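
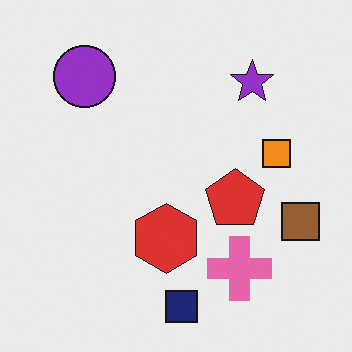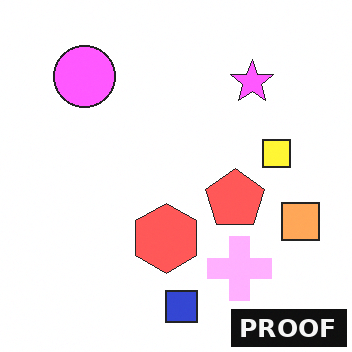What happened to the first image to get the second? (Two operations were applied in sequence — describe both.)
It was brightened a lot, then watermarked with the text "PROOF" in the lower-right corner.

Every pixel — background and shapes alike — is uniformly brightened. A dark label reading "PROOF" appears in the lower-right corner.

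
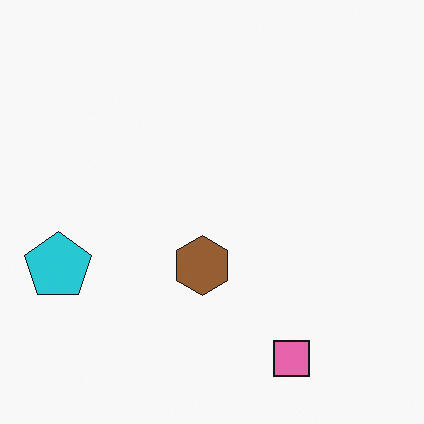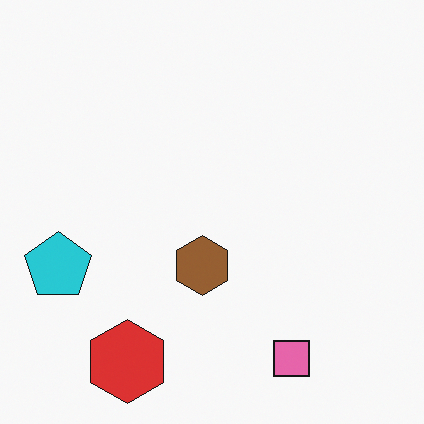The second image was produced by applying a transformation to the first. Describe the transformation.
The transformation is: overlaid with an additional red hexagon.

A red hexagon appears in the second image that is absent from the first.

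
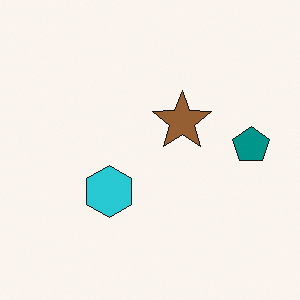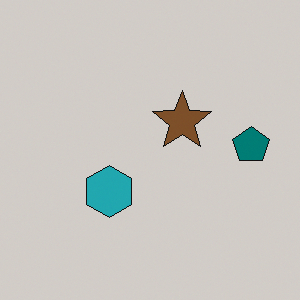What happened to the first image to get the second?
It was slightly darkened.

Every pixel — background and shapes alike — is uniformly darkened.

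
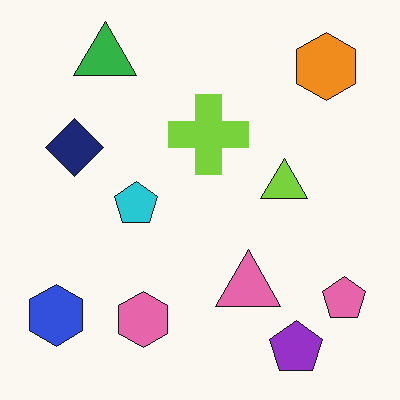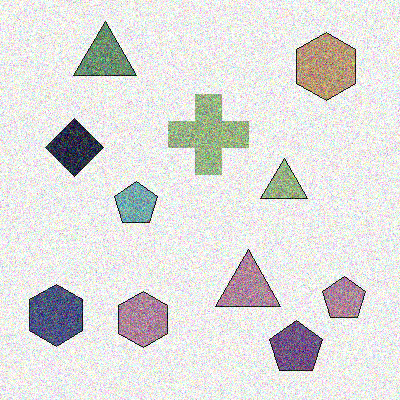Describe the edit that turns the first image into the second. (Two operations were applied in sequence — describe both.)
The second image is the first made much more muted (saturation change), then degraded with a thick layer of grain.

All colors are more muted and greyish — a global saturation change. Random speckle covers the whole image, including the flat background.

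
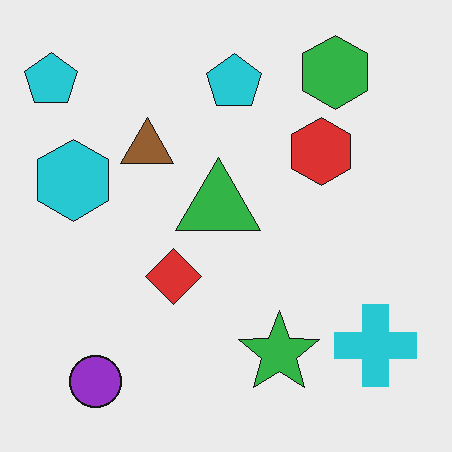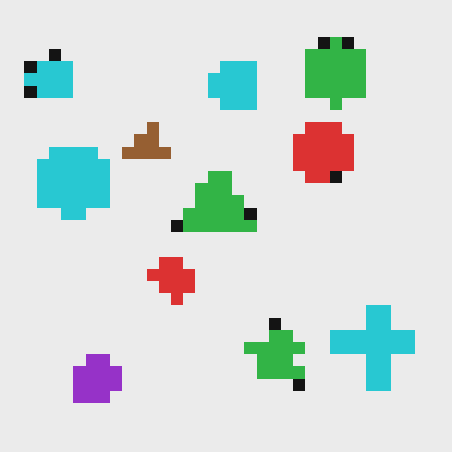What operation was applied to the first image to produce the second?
The image was coarsely pixelated.

Shapes are reduced to large square blocks; fine edges and outlines are lost — a downscale-then-upscale (mosaic) effect.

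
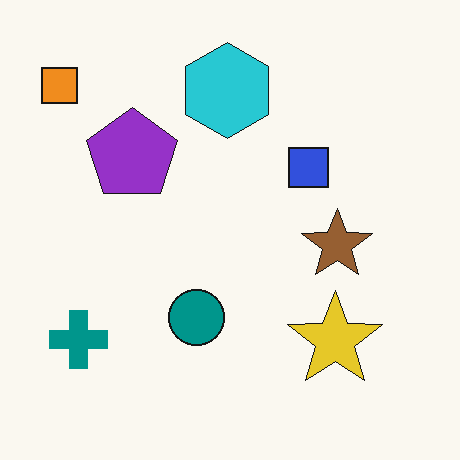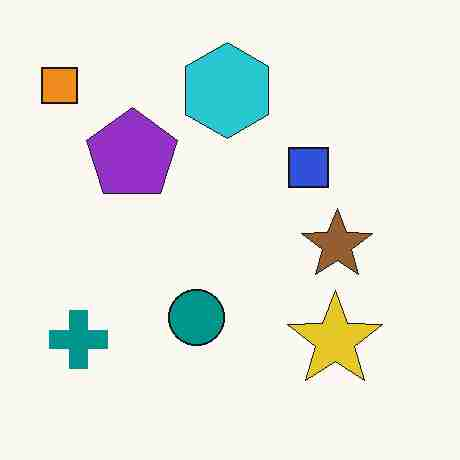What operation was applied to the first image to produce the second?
The image was heavily JPEG-compressed with obvious blocking artifacts.

Blocky 8×8 compression artifacts appear around shape edges and the flat background shows ringing — characteristic JPEG degradation.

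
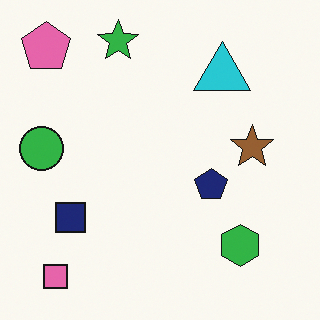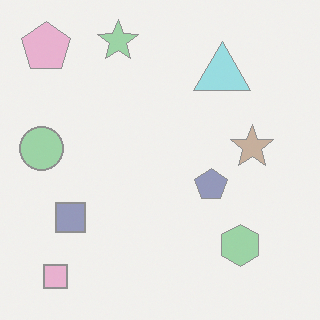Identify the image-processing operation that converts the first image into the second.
The image was washed out (contrast reduced).

Tones are pushed toward mid-grey across the whole image — a global contrast change.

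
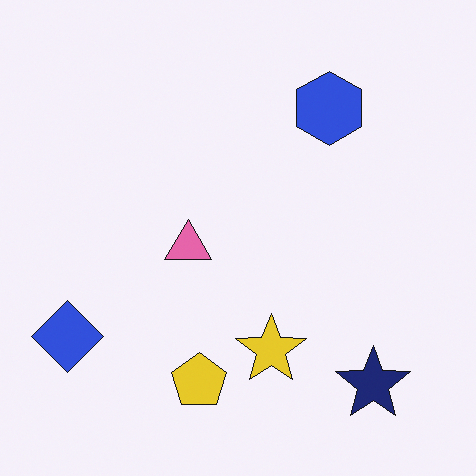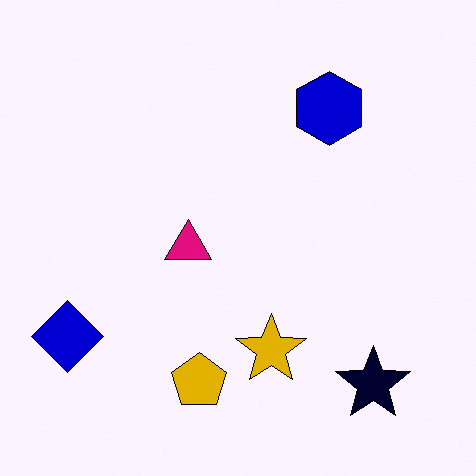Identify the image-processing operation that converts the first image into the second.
The image was boosted in contrast.

Tones are pushed away from mid-grey across the whole image — a global contrast change.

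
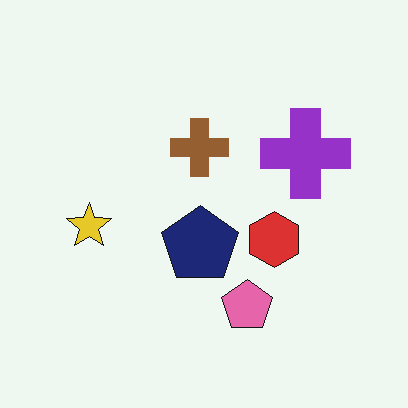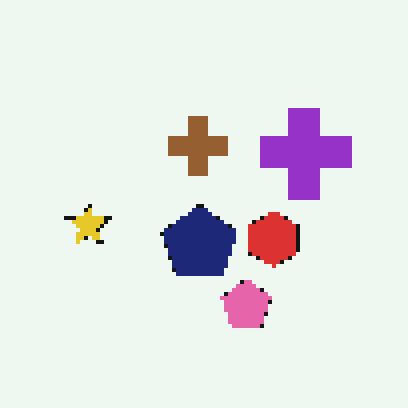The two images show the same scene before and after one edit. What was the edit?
The second image is the first lightly pixelated (a mild mosaic effect).

Shapes are reduced to large square blocks; fine edges and outlines are lost — a downscale-then-upscale (mosaic) effect.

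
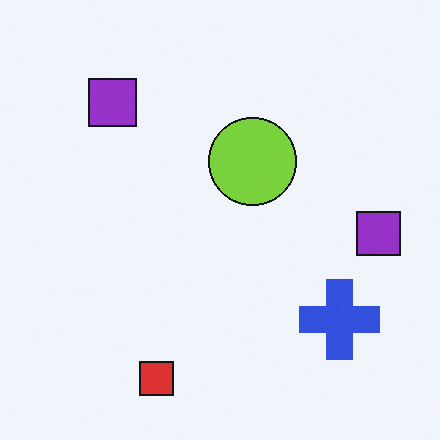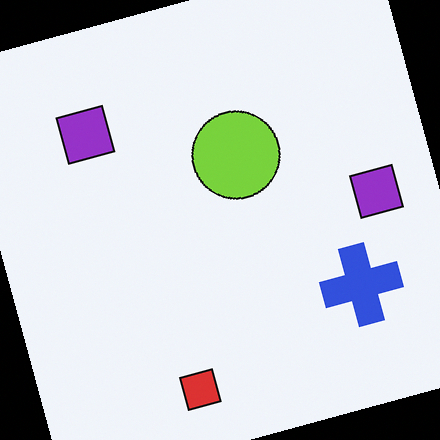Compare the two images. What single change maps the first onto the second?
It was rotated counter-clockwise by a moderate amount.

Every shape is tilted by the same angle and the image corners show triangular fill wedges — a whole-image rotation by a non-right angle.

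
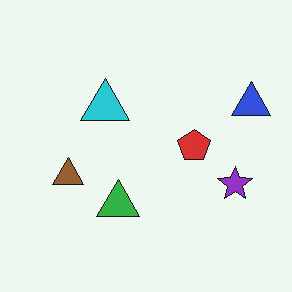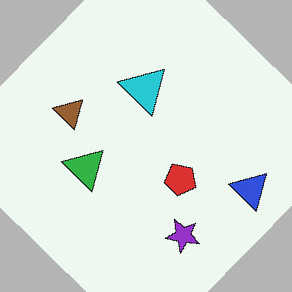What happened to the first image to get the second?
The transformation is: rotated clockwise by a large amount — several tens of degrees.

Every shape is tilted by the same angle and the image corners show triangular fill wedges — a whole-image rotation by a non-right angle.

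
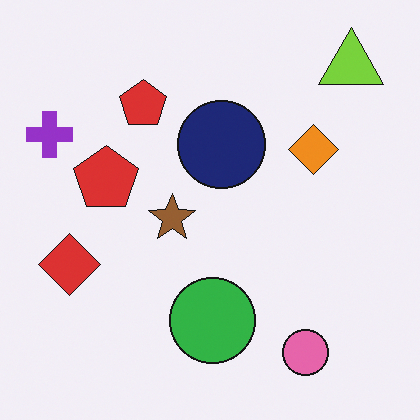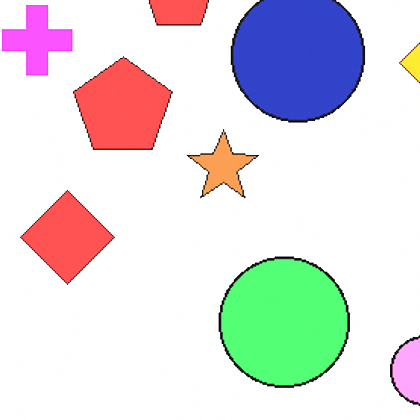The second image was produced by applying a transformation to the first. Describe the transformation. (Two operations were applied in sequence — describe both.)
Cropped slightly and scaled back up, then substantially brightened.

The visible shapes are larger and the field of view is narrower; shapes near the original edges may be partly or wholly outside the frame — a crop-and-rescale. Every pixel — background and shapes alike — is uniformly brightened.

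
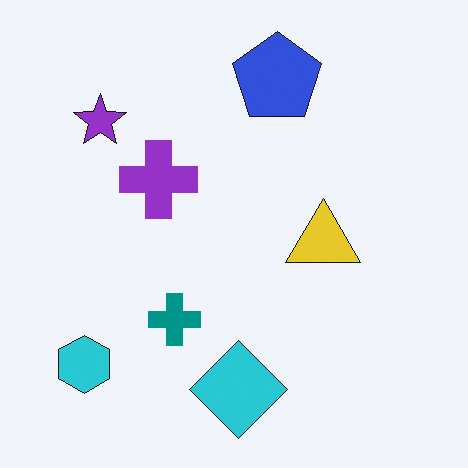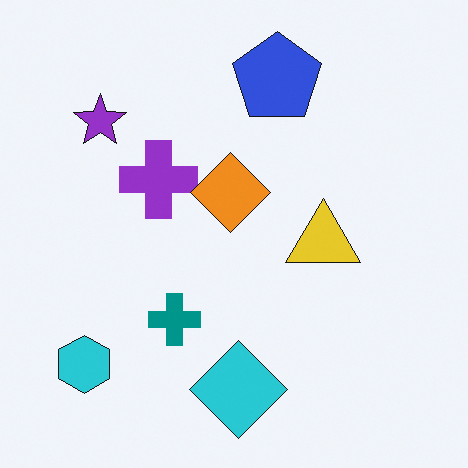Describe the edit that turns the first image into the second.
Overlaid with an additional orange diamond.

An orange diamond appears in the second image that is absent from the first.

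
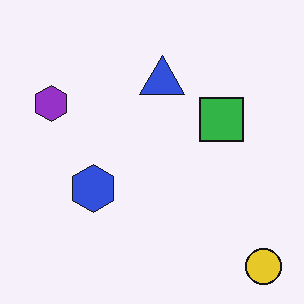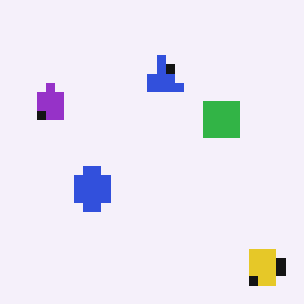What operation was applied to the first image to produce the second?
Coarsely pixelated.

Shapes are reduced to large square blocks; fine edges and outlines are lost — a downscale-then-upscale (mosaic) effect.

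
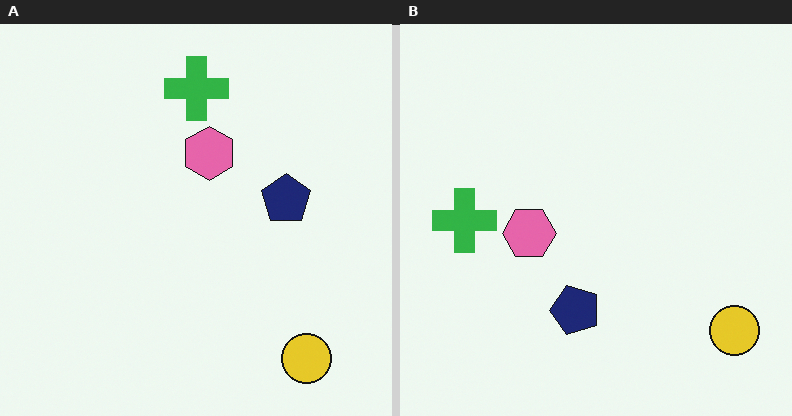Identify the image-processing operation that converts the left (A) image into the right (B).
The transformation is: transposed (reflected across the top-left ↔ bottom-right diagonal).

Shapes have swapped their row and column positions — what was in the top-right is now in the bottom-left — a diagonal reflection.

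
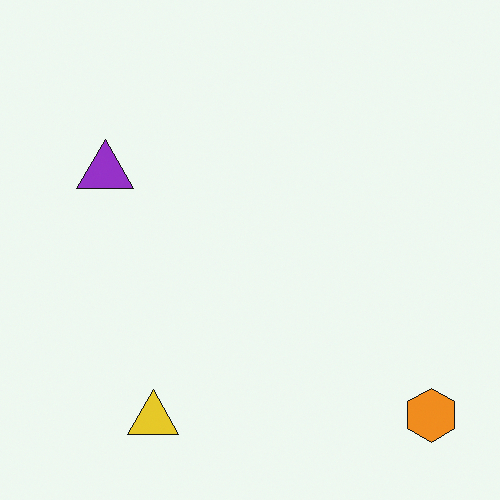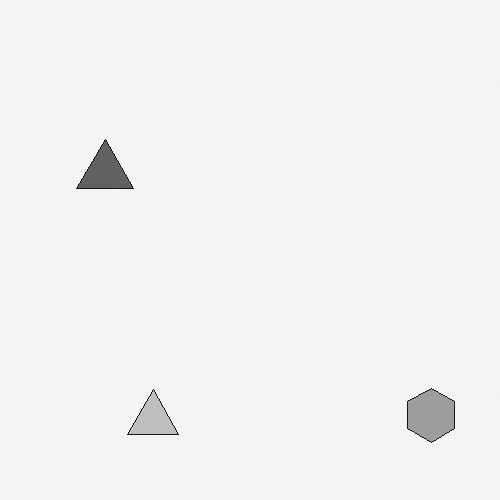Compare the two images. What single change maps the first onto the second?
This is the original image converted to grayscale.

All color is removed — every shape is now a shade of grey.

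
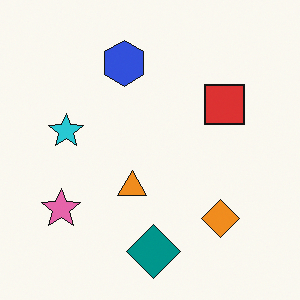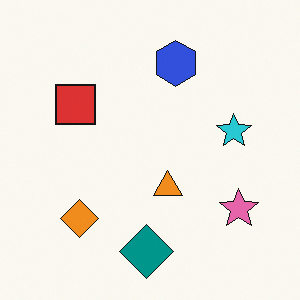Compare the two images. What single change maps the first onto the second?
The image was flipped horizontally (left ↔ right).

The pink star is in the bottom-left of the first image and the bottom-right of the second — shapes on opposite sides of the vertical midline have swapped in a mirror flip.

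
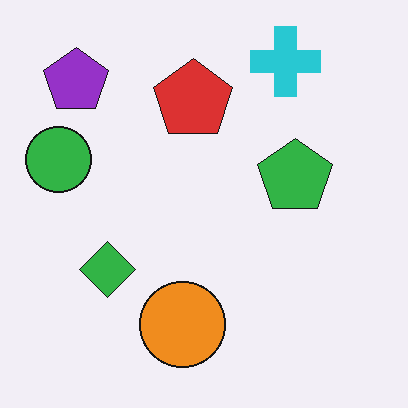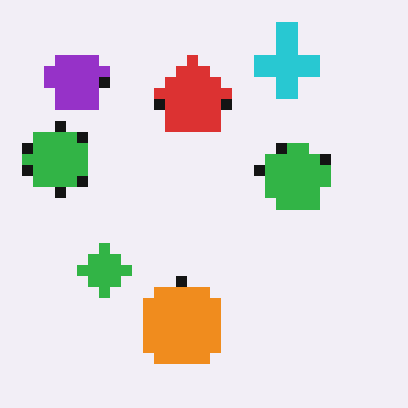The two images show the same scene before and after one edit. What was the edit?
The second image is the first coarsely pixelated.

Shapes are reduced to large square blocks; fine edges and outlines are lost — a downscale-then-upscale (mosaic) effect.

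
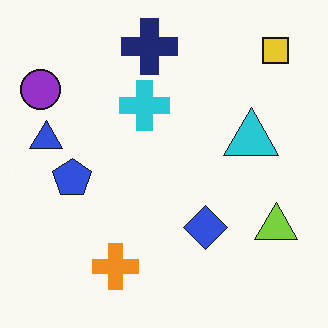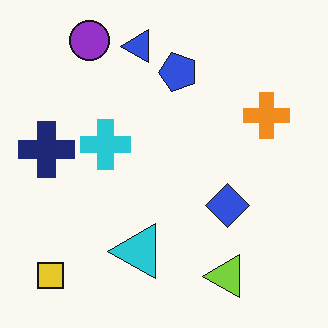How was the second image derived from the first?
It was transposed (reflected across the top-left ↔ bottom-right diagonal).

Shapes have swapped their row and column positions — what was in the top-right is now in the bottom-left — a diagonal reflection.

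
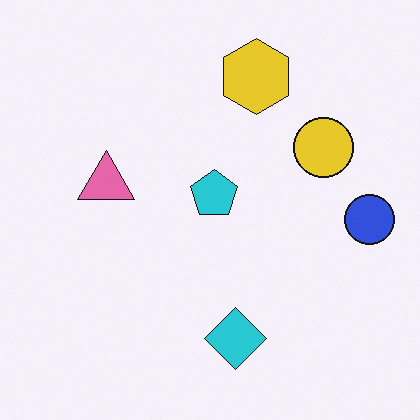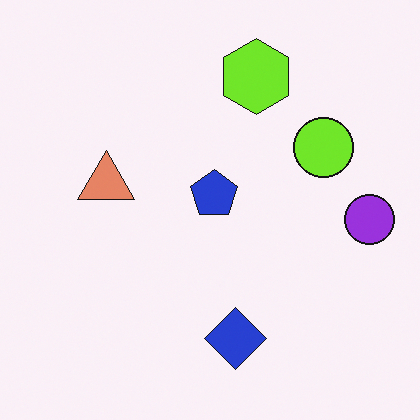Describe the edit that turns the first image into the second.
The second image is the first hue-shifted by a small amount.

Every shape's color has rotated by the same amount around the hue wheel — a uniform hue shift.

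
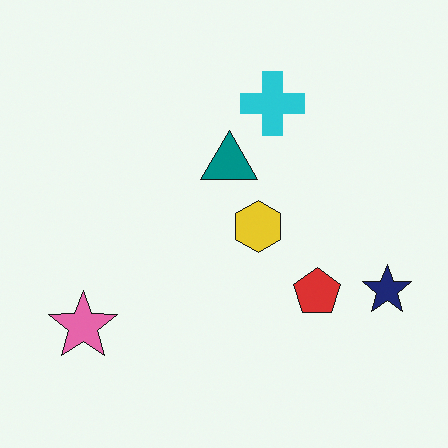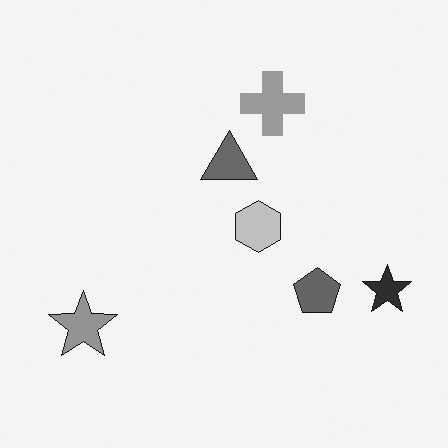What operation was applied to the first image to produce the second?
This is the original image converted to grayscale.

All color is removed — every shape is now a shade of grey.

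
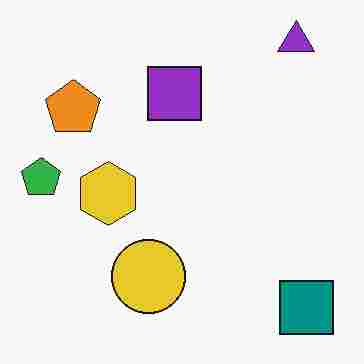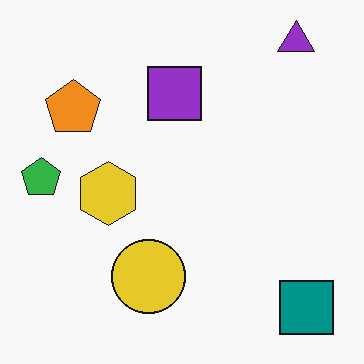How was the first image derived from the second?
Degraded with heavy JPEG compression.

Blocky 8×8 compression artifacts appear around shape edges and the flat background shows ringing — characteristic JPEG degradation.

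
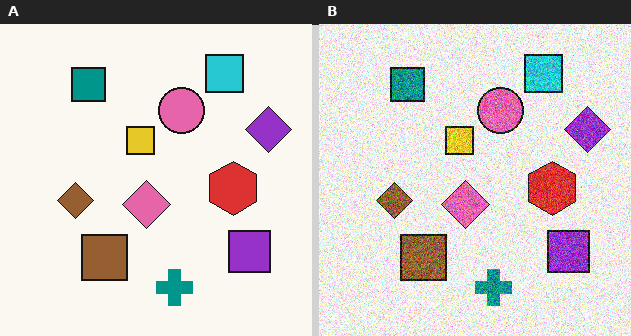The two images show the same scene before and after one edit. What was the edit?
This is the original image degraded with strong gaussian noise.

Random speckle covers the whole image, including the flat background.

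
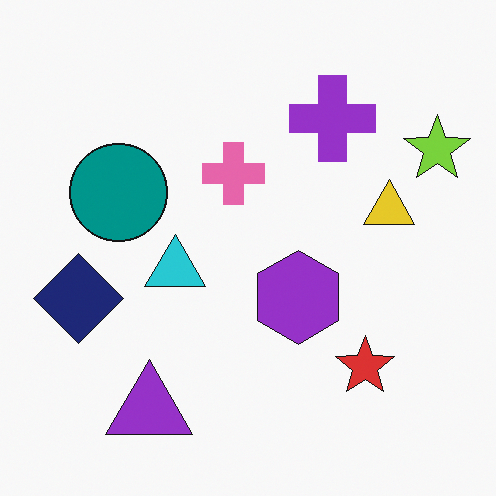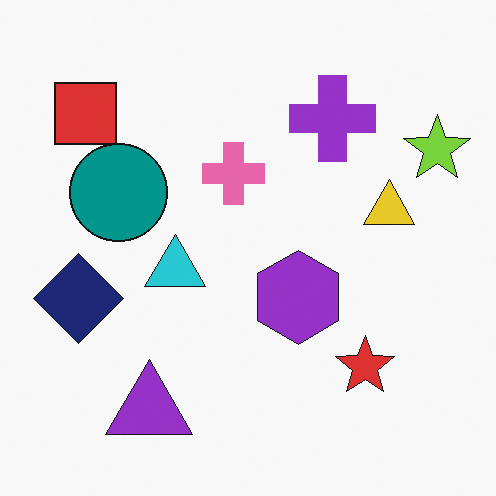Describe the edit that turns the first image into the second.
Overlaid with an additional red square.

A red square appears in the second image that is absent from the first.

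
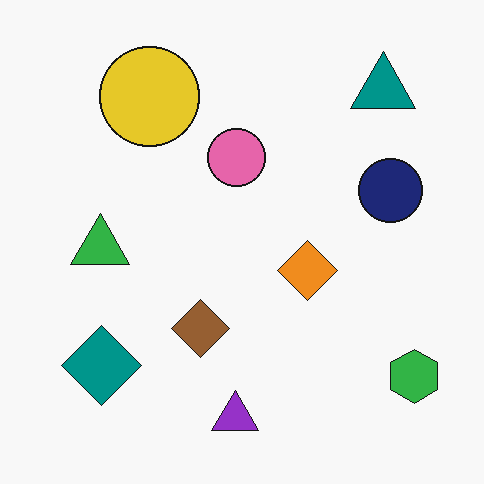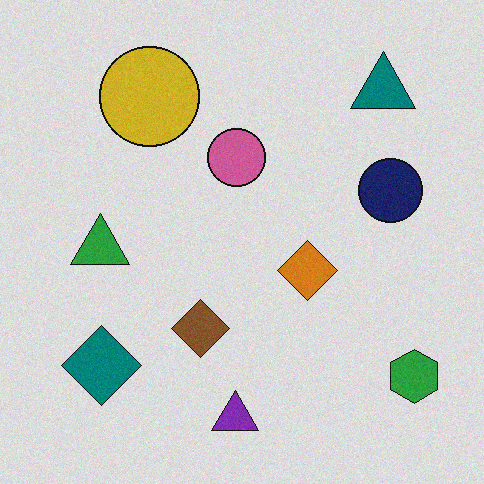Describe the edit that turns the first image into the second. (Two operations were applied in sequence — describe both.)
The second image is the first darkened a little, then degraded with light additive noise.

Every pixel — background and shapes alike — is uniformly darkened. Random speckle covers the whole image, including the flat background.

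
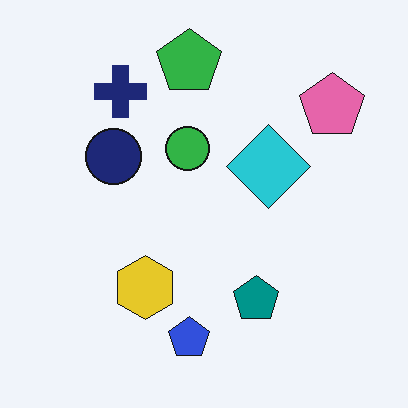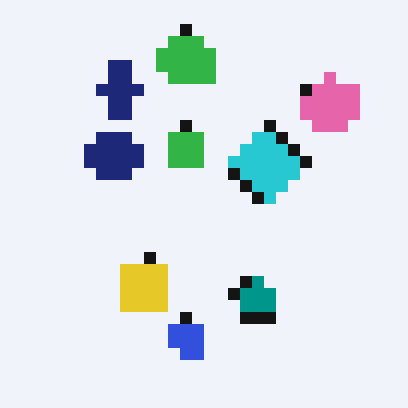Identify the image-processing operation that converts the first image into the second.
It was coarsely pixelated.

Shapes are reduced to large square blocks; fine edges and outlines are lost — a downscale-then-upscale (mosaic) effect.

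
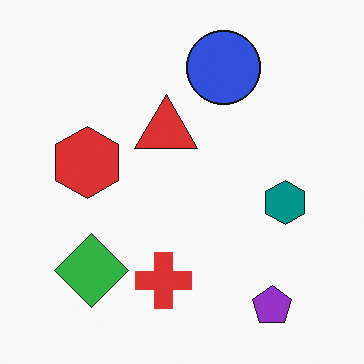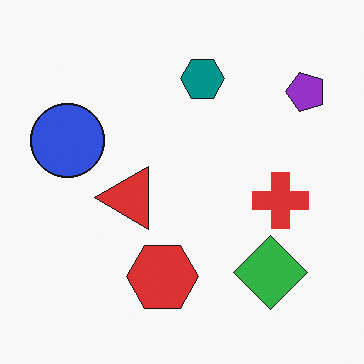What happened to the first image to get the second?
The second image is the first rotated 90° counter-clockwise.

The purple pentagon sits in the bottom-right of the first image and the top-right of the second — consistent with a whole-image 90° counter-clockwise rotation.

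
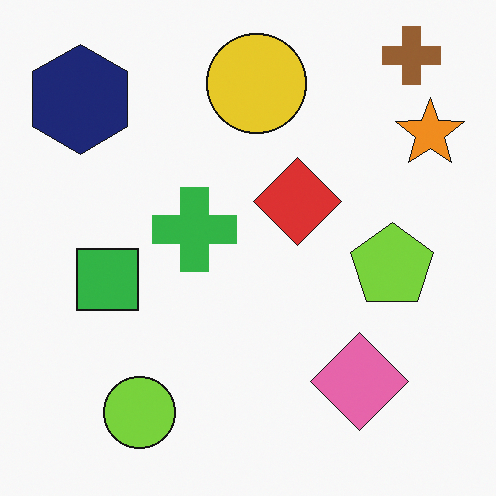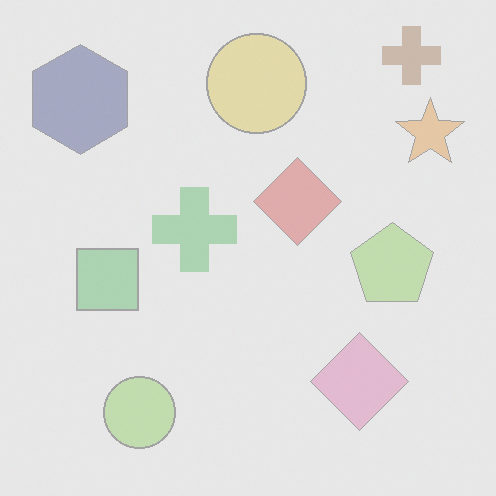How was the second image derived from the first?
This is the original image washed out (contrast reduced).

Tones are pushed toward mid-grey across the whole image — a global contrast change.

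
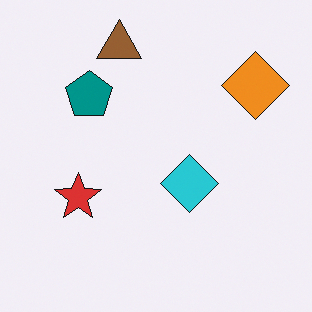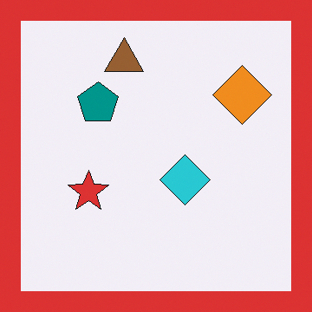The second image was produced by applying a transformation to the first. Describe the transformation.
This is the original image framed with a red border.

A solid red frame runs around the edge of the second image, with the content slightly shrunk inside it.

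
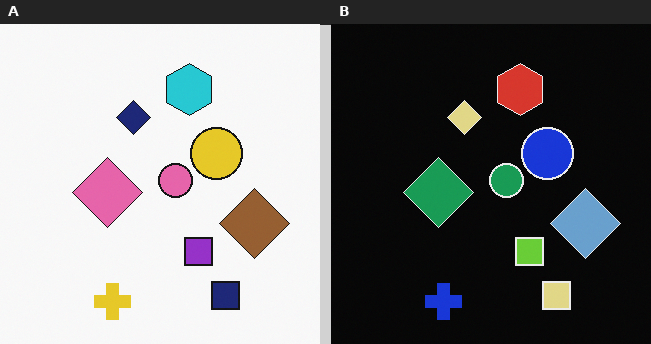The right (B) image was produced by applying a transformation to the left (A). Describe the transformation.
The right (B) image is the left (A) color-inverted (negative).

The light background has become dark and every shape's color is its complement — a photographic negative.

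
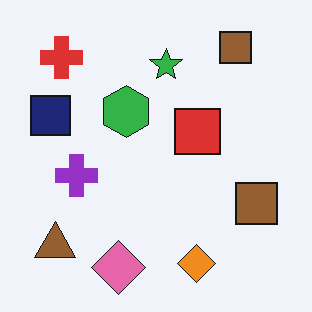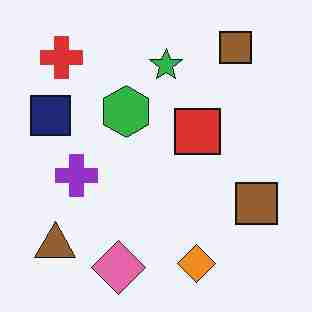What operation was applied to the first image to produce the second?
This is the original image degraded with heavy JPEG compression.

Blocky 8×8 compression artifacts appear around shape edges and the flat background shows ringing — characteristic JPEG degradation.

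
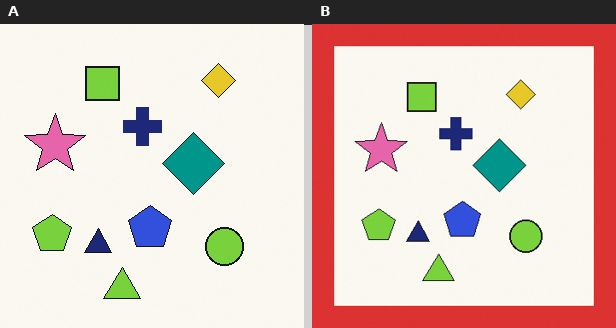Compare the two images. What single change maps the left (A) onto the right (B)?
The transformation is: framed with a red border.

A solid red frame runs around the edge of the right (B) image, with the content slightly shrunk inside it.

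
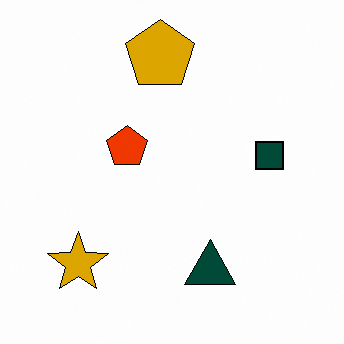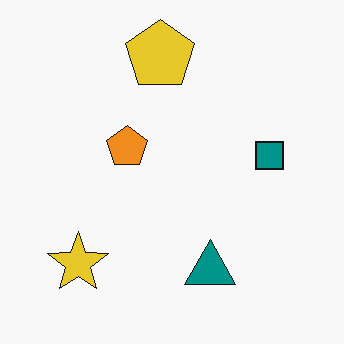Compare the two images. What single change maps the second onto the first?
It was given much higher contrast.

Tones are pushed away from mid-grey across the whole image — a global contrast change.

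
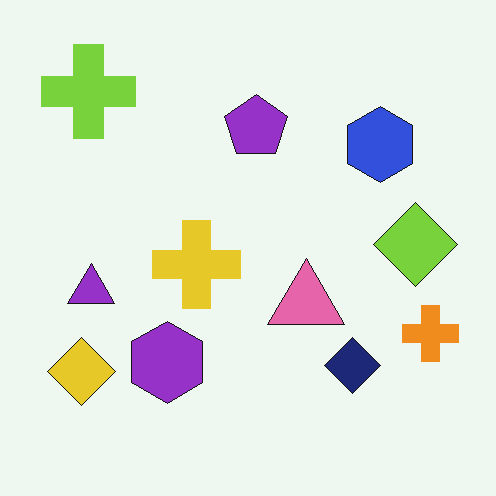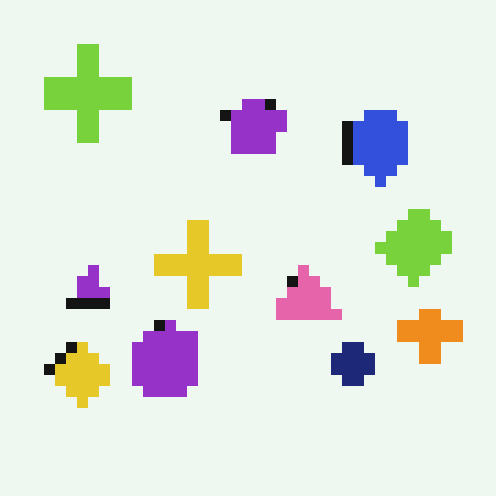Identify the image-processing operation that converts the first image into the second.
The second image is the first heavily pixelated into large blocks.

Shapes are reduced to large square blocks; fine edges and outlines are lost — a downscale-then-upscale (mosaic) effect.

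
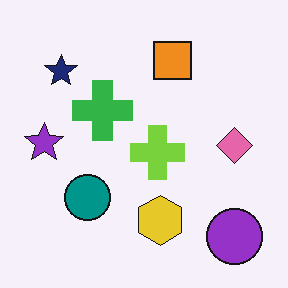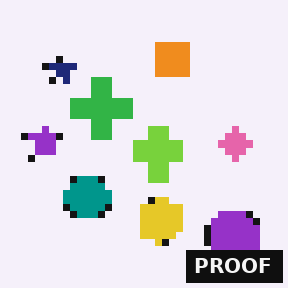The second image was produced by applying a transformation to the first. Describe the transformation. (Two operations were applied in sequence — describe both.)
This is the original image pixelated into visible square blocks, then watermarked with the text "PROOF" in the lower-right corner.

Shapes are reduced to large square blocks; fine edges and outlines are lost — a downscale-then-upscale (mosaic) effect. A dark label reading "PROOF" appears in the lower-right corner.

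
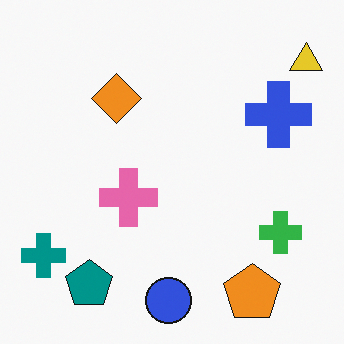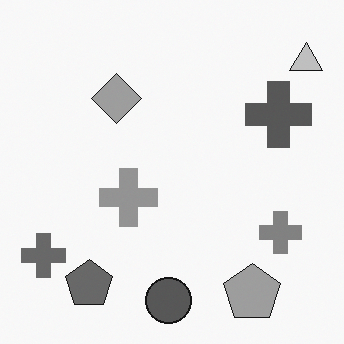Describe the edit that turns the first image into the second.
This is the original image converted to grayscale.

All color is removed — every shape is now a shade of grey.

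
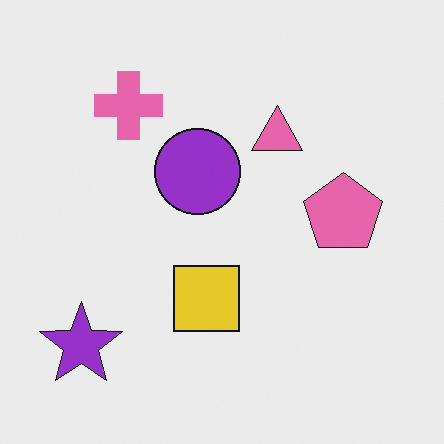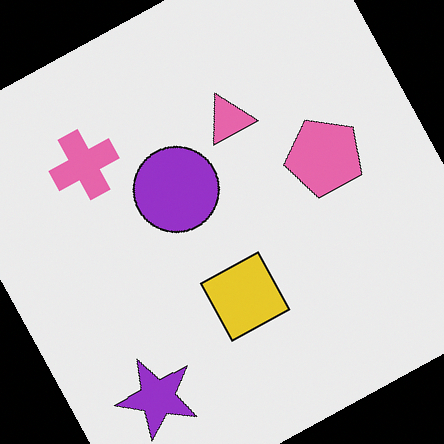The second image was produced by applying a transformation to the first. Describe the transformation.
The transformation is: rotated counter-clockwise by a clearly visible amount.

Every shape is tilted by the same angle and the image corners show triangular fill wedges — a whole-image rotation by a non-right angle.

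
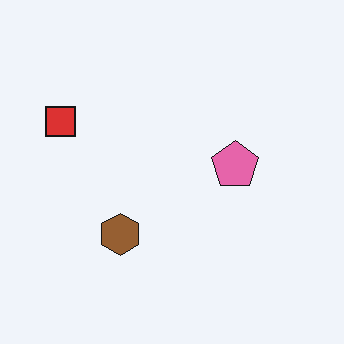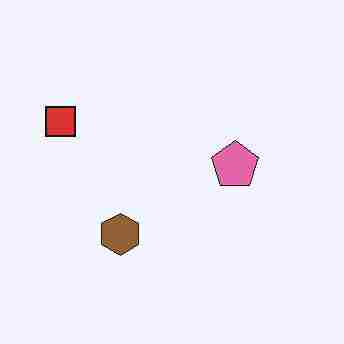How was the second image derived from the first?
It was degraded with heavy JPEG compression.

Blocky 8×8 compression artifacts appear around shape edges and the flat background shows ringing — characteristic JPEG degradation.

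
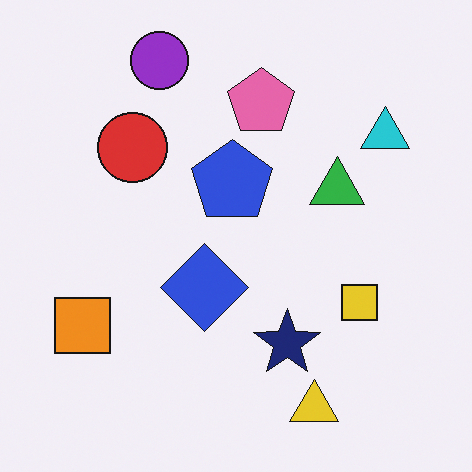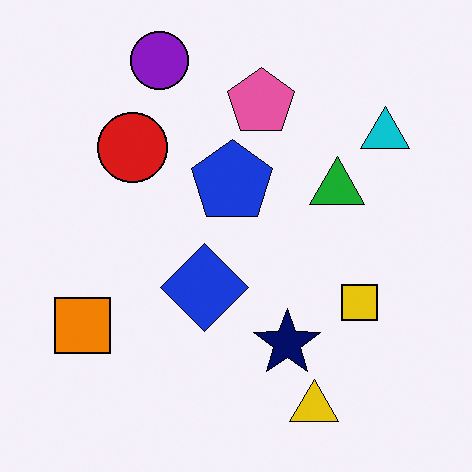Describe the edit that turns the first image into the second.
This is the original image given slightly increased contrast.

Tones are pushed away from mid-grey across the whole image — a global contrast change.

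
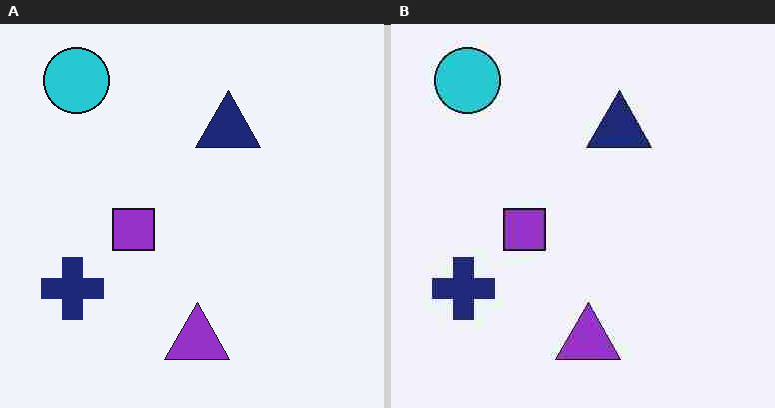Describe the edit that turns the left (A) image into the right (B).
The transformation is: heavily JPEG-compressed with obvious blocking artifacts.

Blocky 8×8 compression artifacts appear around shape edges and the flat background shows ringing — characteristic JPEG degradation.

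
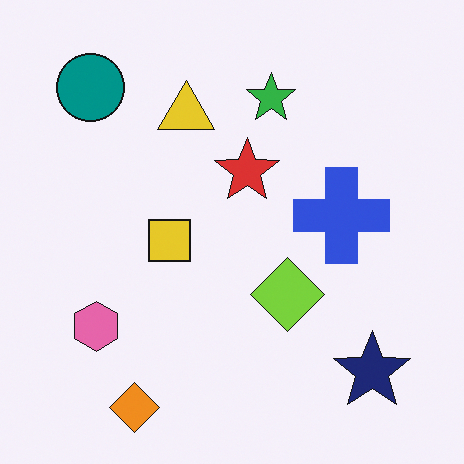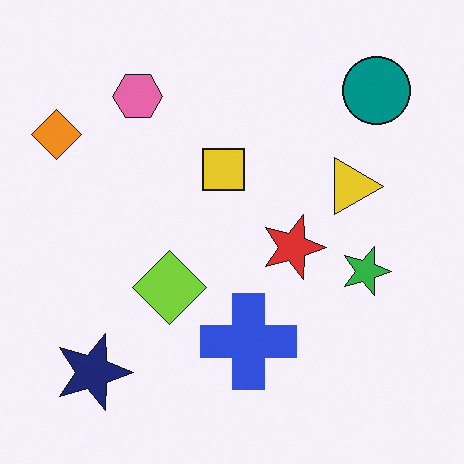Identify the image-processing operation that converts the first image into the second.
It was rotated 90° clockwise.

The teal circle sits in the top-left of the first image and the top-right of the second — consistent with a whole-image 90° clockwise rotation.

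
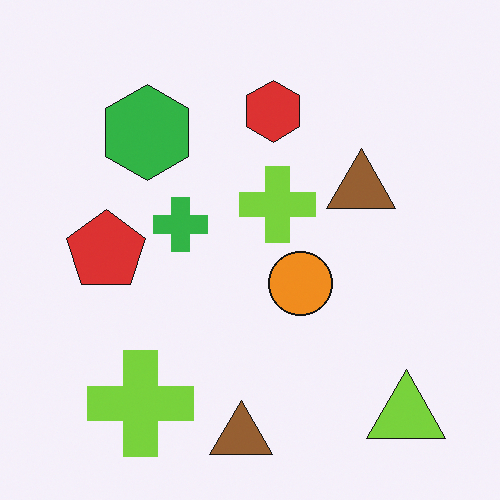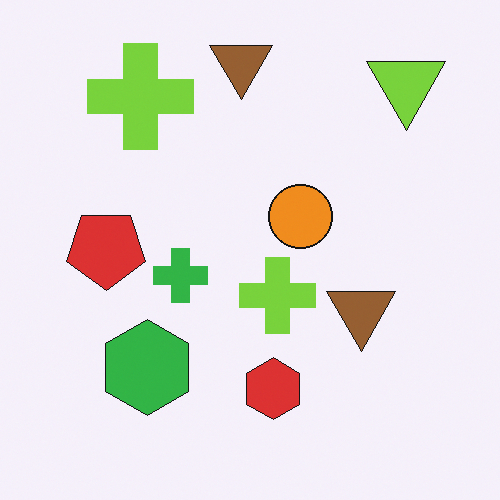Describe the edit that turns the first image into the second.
It was flipped vertically (top ↔ bottom).

The lime triangle is in the bottom-right of the first image and the top-right of the second — shapes on opposite sides of the horizontal midline have swapped in a mirror flip.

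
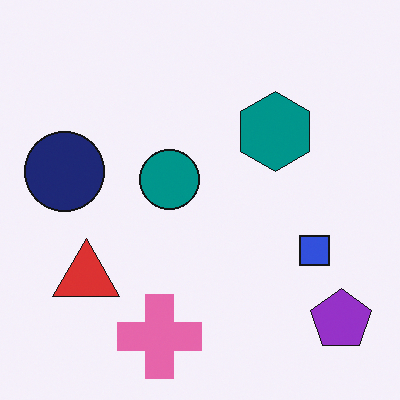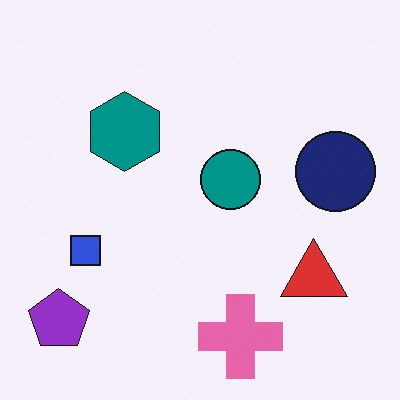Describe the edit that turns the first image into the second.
Flipped horizontally (left ↔ right).

The purple pentagon is in the bottom-right of the first image and the bottom-left of the second — shapes on opposite sides of the vertical midline have swapped in a mirror flip.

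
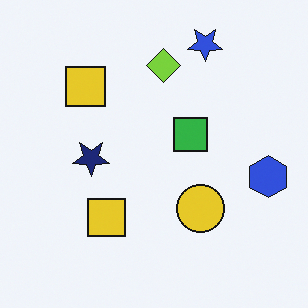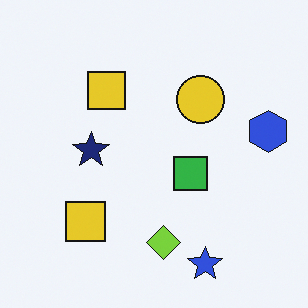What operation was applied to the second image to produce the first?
This is the original image flipped vertically (top ↔ bottom).

The blue star is in the bottom of the second image and the top of the first — shapes on opposite sides of the horizontal midline have swapped in a mirror flip.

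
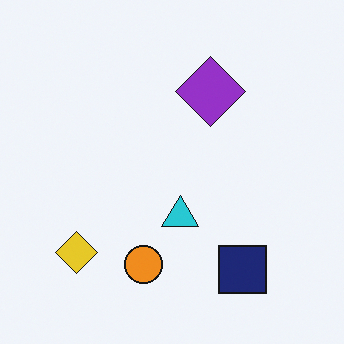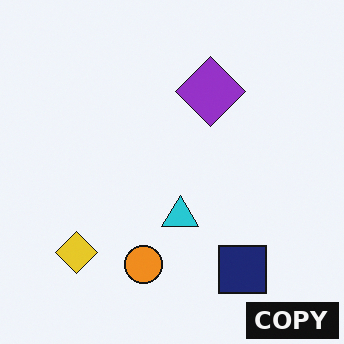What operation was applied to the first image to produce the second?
The transformation is: watermarked with the text "COPY" in the lower-right corner.

A dark label reading "COPY" appears in the lower-right corner.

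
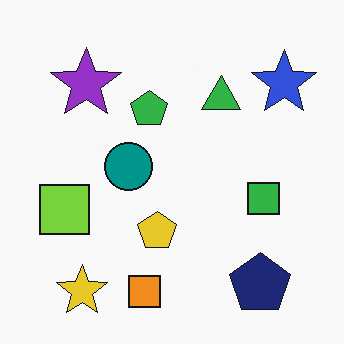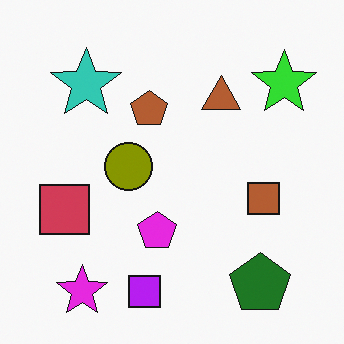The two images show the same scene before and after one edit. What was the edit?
The second image is the first hue-shifted by a large amount.

Every shape's color has rotated by the same amount around the hue wheel — a uniform hue shift.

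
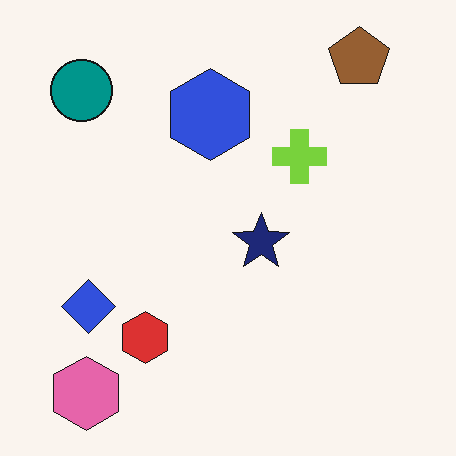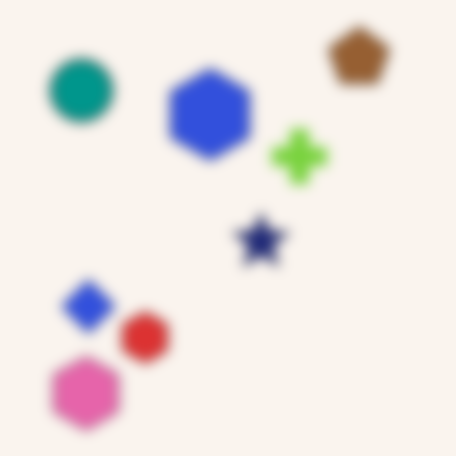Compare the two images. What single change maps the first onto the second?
It was strongly gaussian-blurred.

Shape edges and outlines are uniformly softened across the whole image.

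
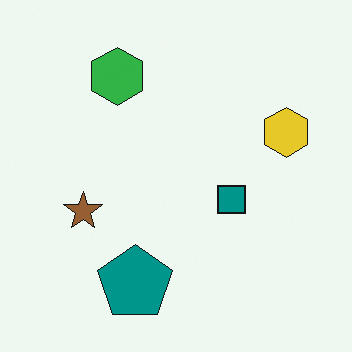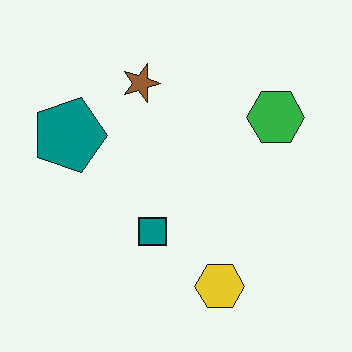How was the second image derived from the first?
It was rotated 90° clockwise.

The yellow hexagon sits in the right of the first image and the bottom of the second — consistent with a whole-image 90° clockwise rotation.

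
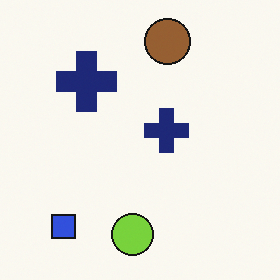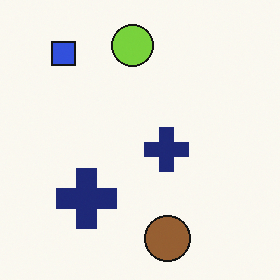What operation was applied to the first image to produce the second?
This is the original image flipped vertically (top ↔ bottom).

The brown circle is in the top of the first image and the bottom of the second — shapes on opposite sides of the horizontal midline have swapped in a mirror flip.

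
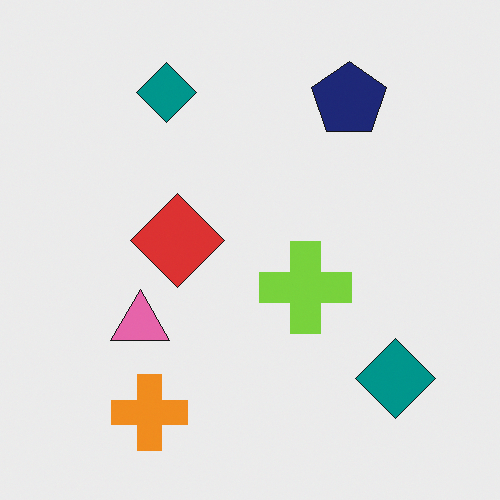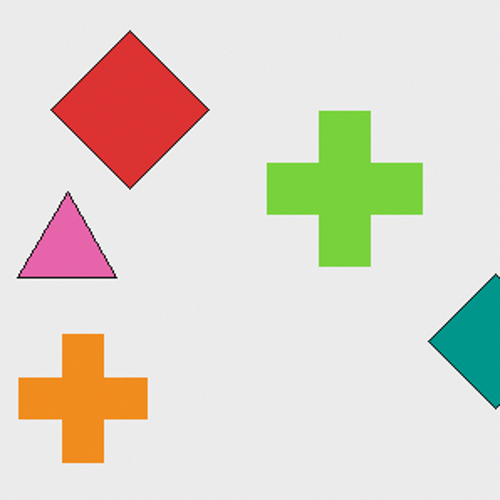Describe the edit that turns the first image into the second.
The second image is the first cropped to a noticeably smaller region and rescaled.

The visible shapes are larger and the field of view is narrower; shapes near the original edges may be partly or wholly outside the frame — a crop-and-rescale.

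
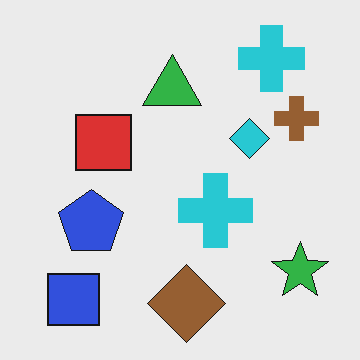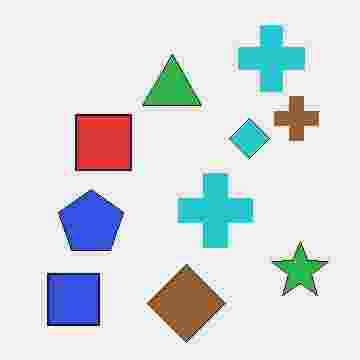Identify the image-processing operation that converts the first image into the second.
The image was degraded with heavy JPEG compression.

Blocky 8×8 compression artifacts appear around shape edges and the flat background shows ringing — characteristic JPEG degradation.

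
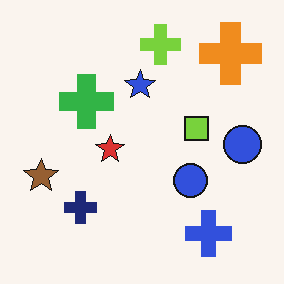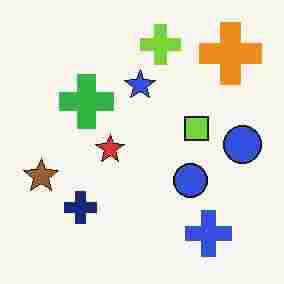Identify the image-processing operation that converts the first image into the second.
The second image is the first heavily JPEG-compressed with obvious blocking artifacts.

Blocky 8×8 compression artifacts appear around shape edges and the flat background shows ringing — characteristic JPEG degradation.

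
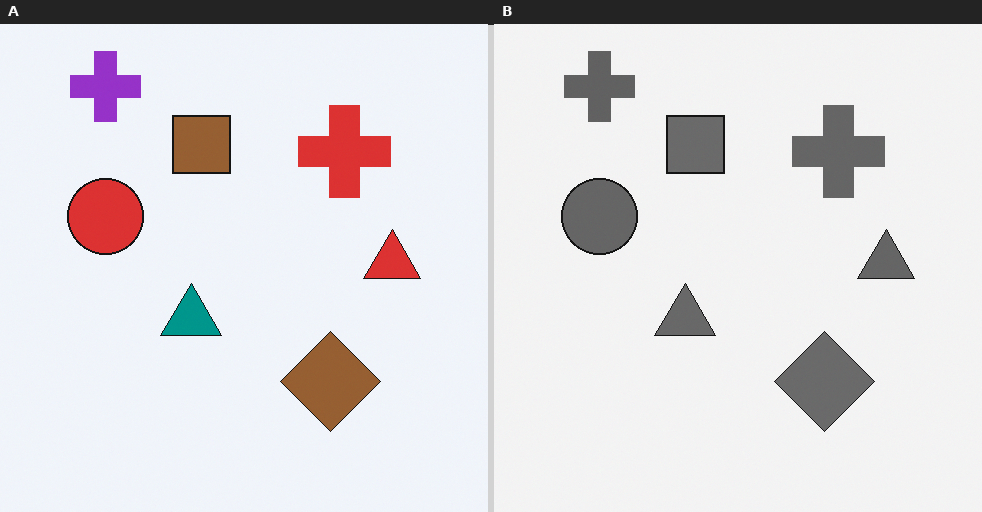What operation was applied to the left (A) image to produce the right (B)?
It was converted to grayscale.

All color is removed — every shape is now a shade of grey.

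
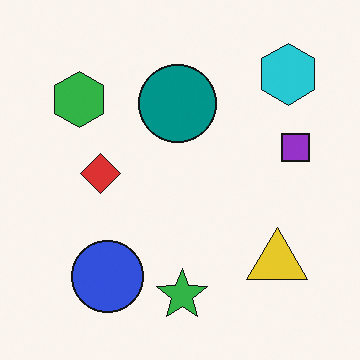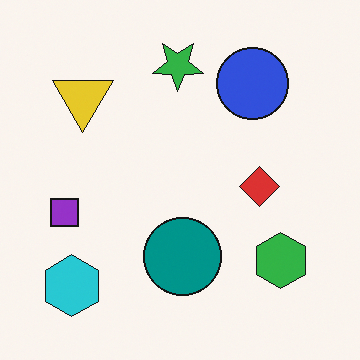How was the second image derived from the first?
The transformation is: rotated 180°.

The cyan hexagon sits in the top-right of the first image and the bottom-left of the second — consistent with a whole-image 180° rotation.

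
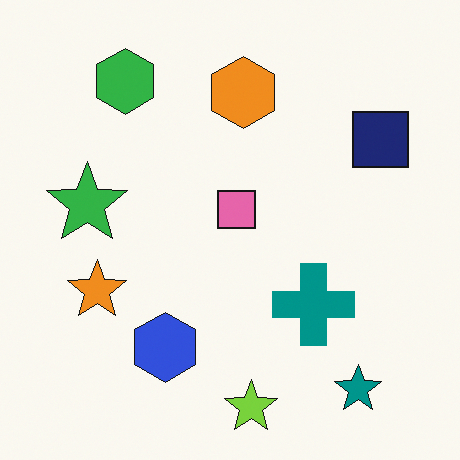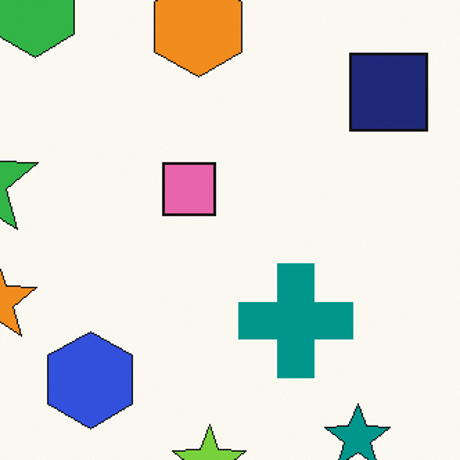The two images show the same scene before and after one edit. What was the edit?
Cropped to a modestly smaller region and rescaled.

The visible shapes are larger and the field of view is narrower; shapes near the original edges may be partly or wholly outside the frame — a crop-and-rescale.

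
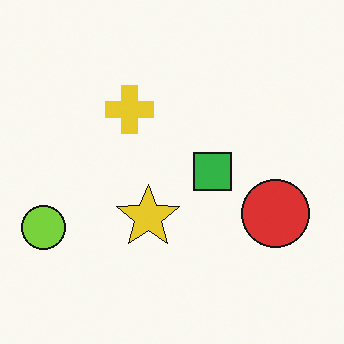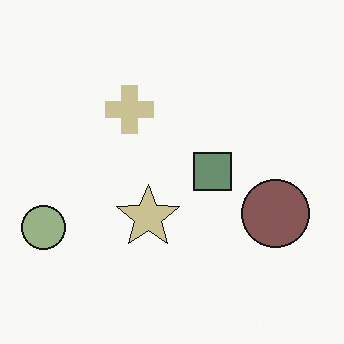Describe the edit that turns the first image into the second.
Heavily desaturated.

All colors are more muted and greyish — a global saturation change.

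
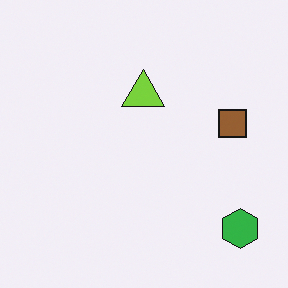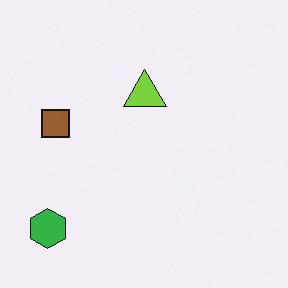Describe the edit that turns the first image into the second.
Flipped horizontally (left ↔ right).

The green hexagon is in the bottom-right of the first image and the bottom-left of the second — shapes on opposite sides of the vertical midline have swapped in a mirror flip.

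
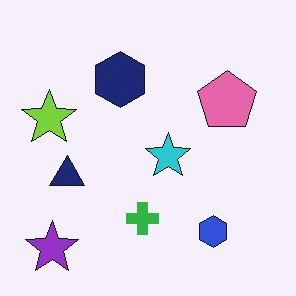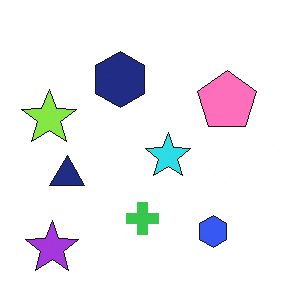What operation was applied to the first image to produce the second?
Slightly brightened.

Every pixel — background and shapes alike — is uniformly brightened.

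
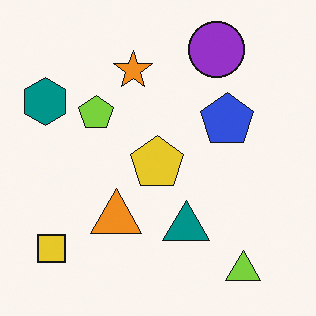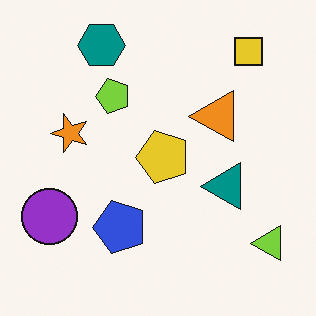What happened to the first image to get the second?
It was transposed (reflected across the top-left ↔ bottom-right diagonal).

Shapes have swapped their row and column positions — what was in the top-right is now in the bottom-left — a diagonal reflection.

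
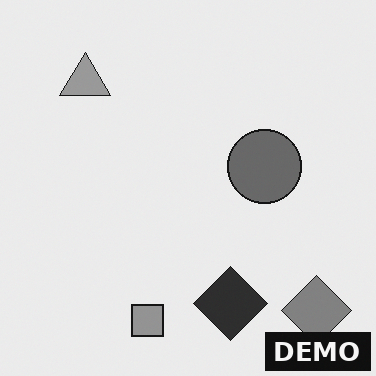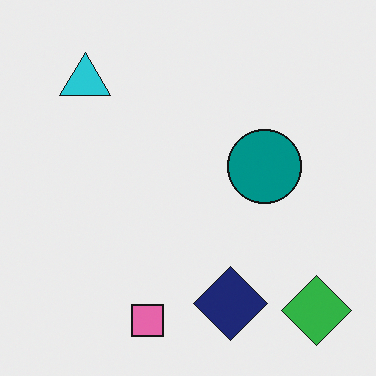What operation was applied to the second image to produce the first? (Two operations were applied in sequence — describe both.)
The image was converted to grayscale, then watermarked with the text "DEMO" in the lower-right corner.

All color is removed — every shape is now a shade of grey. A dark label reading "DEMO" appears in the lower-right corner.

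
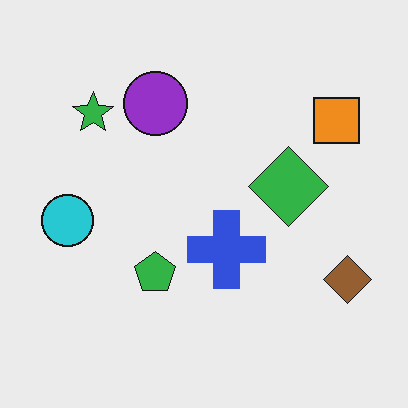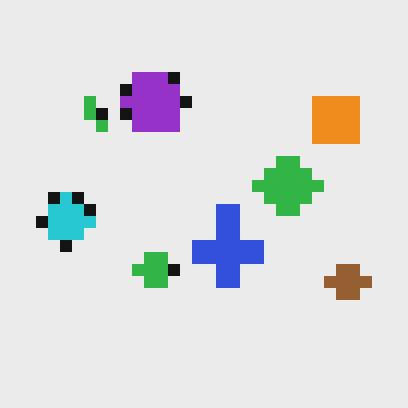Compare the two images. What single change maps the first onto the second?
The transformation is: coarsely pixelated.

Shapes are reduced to large square blocks; fine edges and outlines are lost — a downscale-then-upscale (mosaic) effect.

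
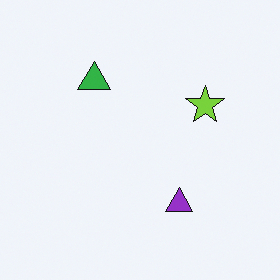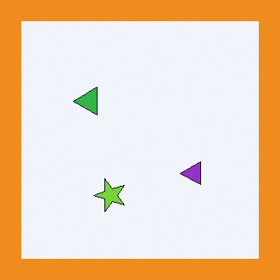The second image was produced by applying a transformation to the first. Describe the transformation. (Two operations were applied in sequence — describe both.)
Transposed (reflected across the top-left ↔ bottom-right diagonal), then framed with a orange border.

Shapes have swapped their row and column positions — what was in the top-right is now in the bottom-left — a diagonal reflection. A solid orange frame runs around the edge of the second image, with the content slightly shrunk inside it.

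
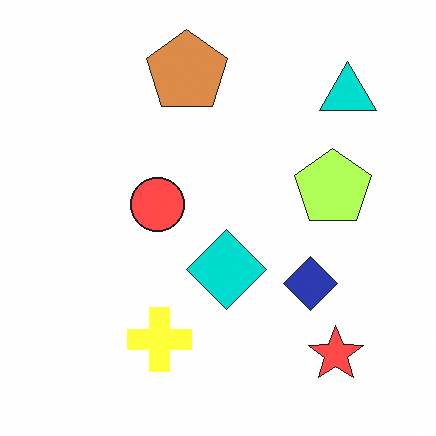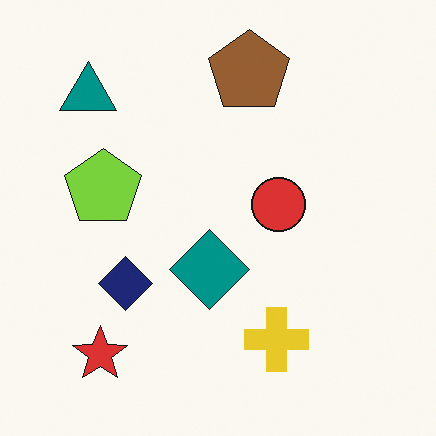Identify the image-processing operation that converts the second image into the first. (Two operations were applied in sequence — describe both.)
It was flipped horizontally (left ↔ right), then substantially brightened.

The teal triangle is in the top-left of the second image and the top-right of the first — shapes on opposite sides of the vertical midline have swapped in a mirror flip. Every pixel — background and shapes alike — is uniformly brightened.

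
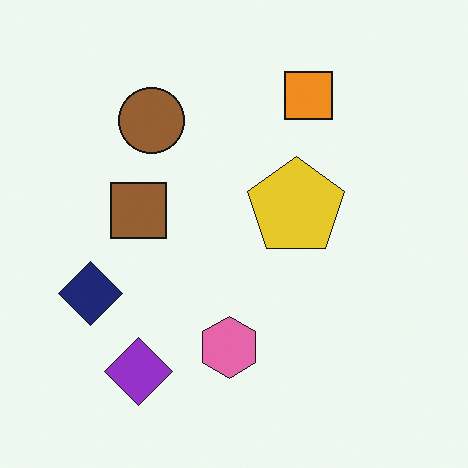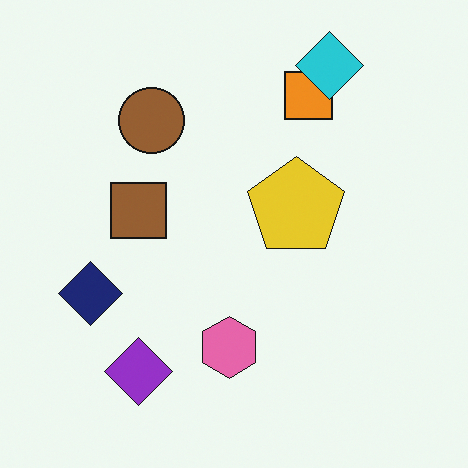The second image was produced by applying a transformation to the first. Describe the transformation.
Overlaid with an additional cyan diamond.

A cyan diamond appears in the second image that is absent from the first.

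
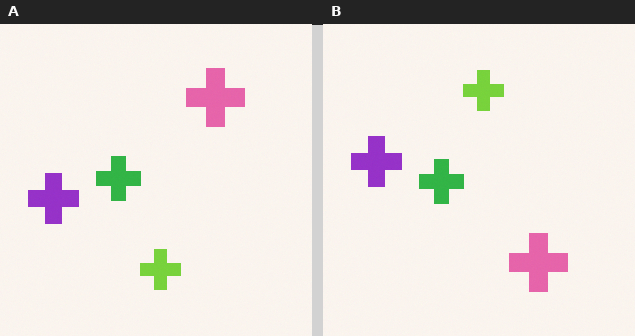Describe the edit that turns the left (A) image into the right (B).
Flipped vertically (top ↔ bottom).

The lime cross is in the bottom of the left (A) image and the top of the right (B) — shapes on opposite sides of the horizontal midline have swapped in a mirror flip.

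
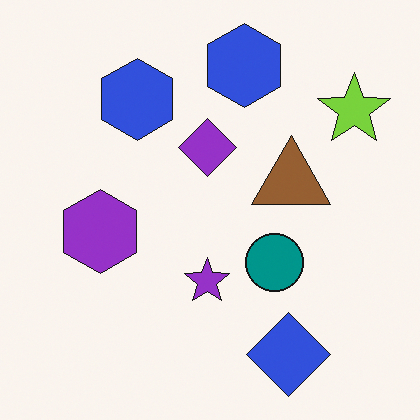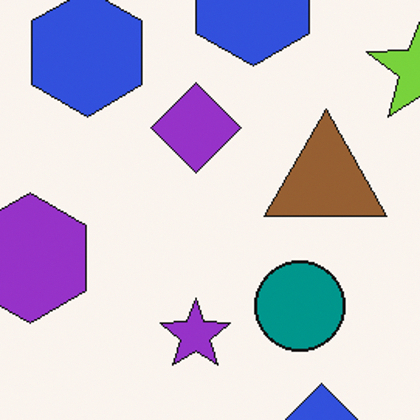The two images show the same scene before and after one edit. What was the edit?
The image was cropped to a modestly smaller region and rescaled.

The visible shapes are larger and the field of view is narrower; shapes near the original edges may be partly or wholly outside the frame — a crop-and-rescale.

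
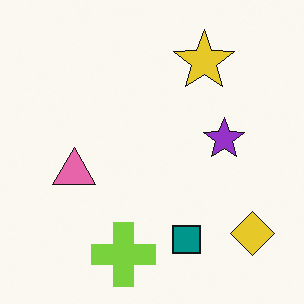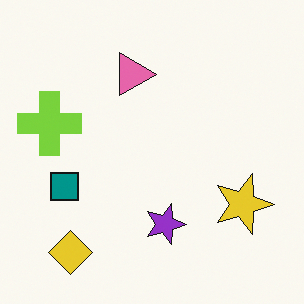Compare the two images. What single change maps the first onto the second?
Rotated 90° clockwise.

The yellow diamond sits in the bottom-right of the first image and the bottom-left of the second — consistent with a whole-image 90° clockwise rotation.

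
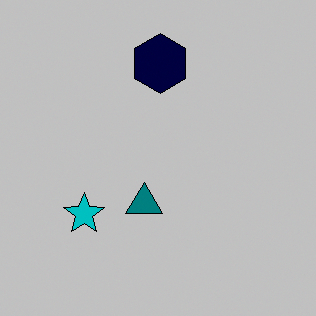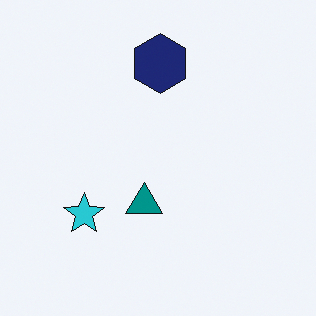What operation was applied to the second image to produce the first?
The transformation is: heavily posterized to just a handful of flat colors.

Each flat color has snapped to a coarser quantized level — most visibly, the near-white background has dropped to a flat grey.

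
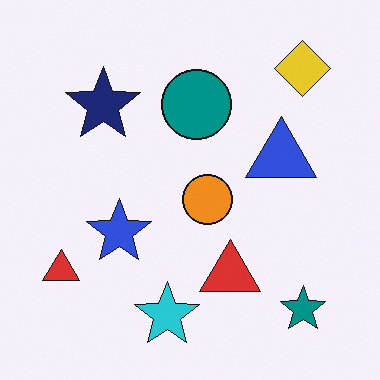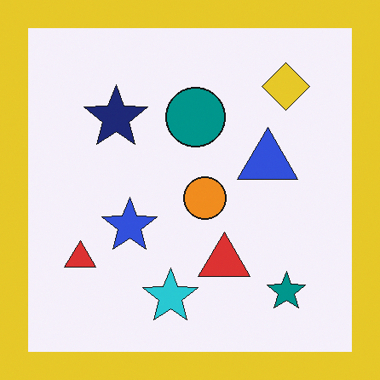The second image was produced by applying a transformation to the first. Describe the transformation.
The second image is the first framed with a yellow border.

A solid yellow frame runs around the edge of the second image, with the content slightly shrunk inside it.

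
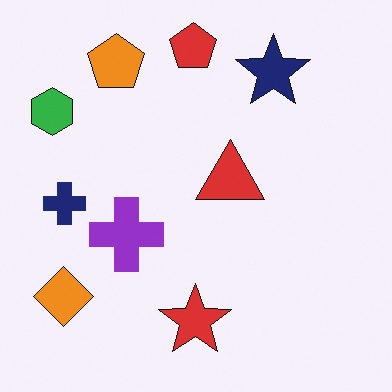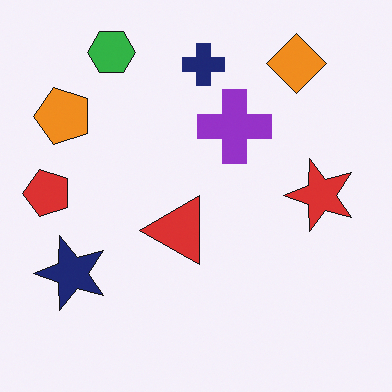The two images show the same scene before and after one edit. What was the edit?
The transformation is: transposed (reflected across the top-left ↔ bottom-right diagonal).

Shapes have swapped their row and column positions — what was in the top-right is now in the bottom-left — a diagonal reflection.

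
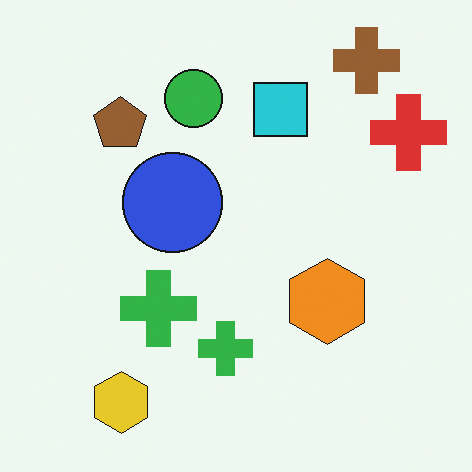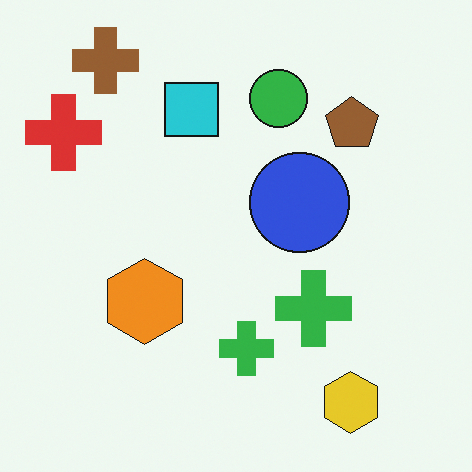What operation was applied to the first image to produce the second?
The transformation is: flipped horizontally (left ↔ right).

The red cross is in the top-right of the first image and the top-left of the second — shapes on opposite sides of the vertical midline have swapped in a mirror flip.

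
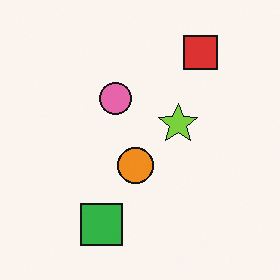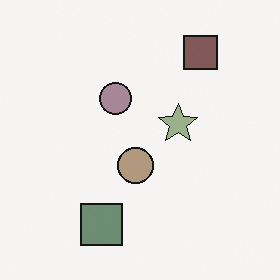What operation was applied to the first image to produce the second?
The transformation is: made much more muted (saturation change).

All colors are more muted and greyish — a global saturation change.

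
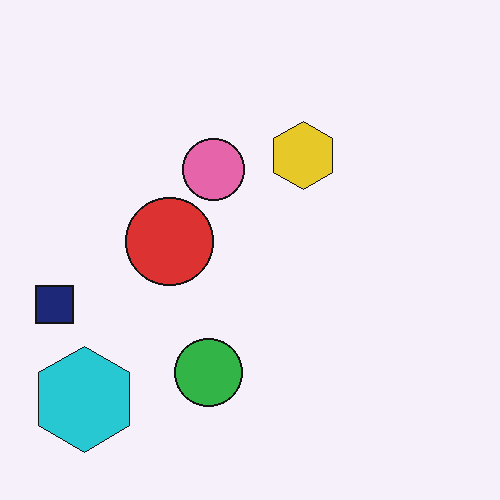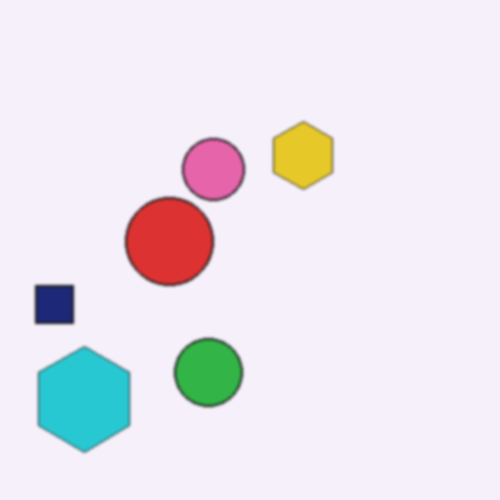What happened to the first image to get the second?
The second image is the first lightly blurred.

Shape edges and outlines are uniformly softened across the whole image.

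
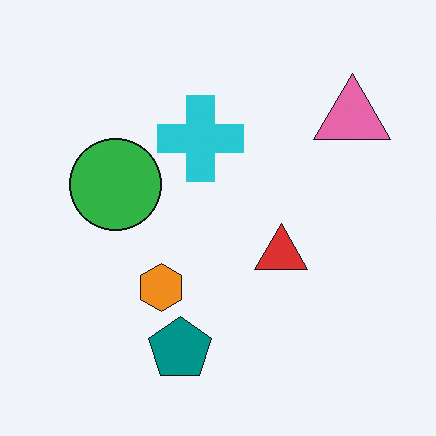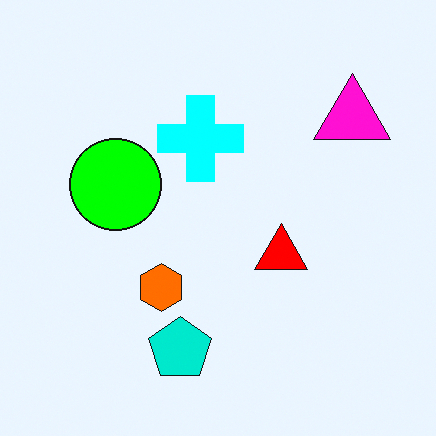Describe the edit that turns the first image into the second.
The image was heavily oversaturated.

All colors are more vivid — a global saturation change.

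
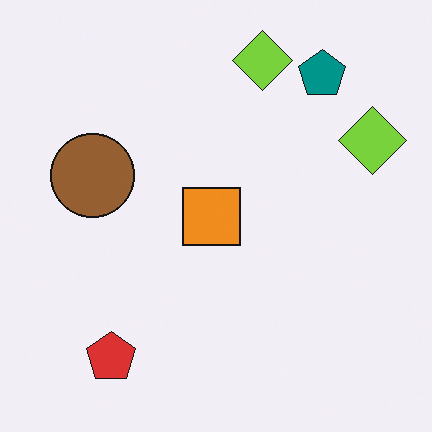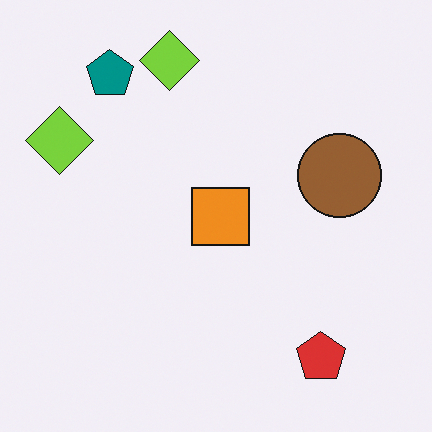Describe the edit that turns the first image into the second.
The image was flipped horizontally (left ↔ right).

The brown circle is in the left of the first image and the right of the second — shapes on opposite sides of the vertical midline have swapped in a mirror flip.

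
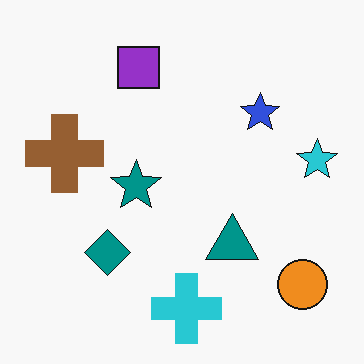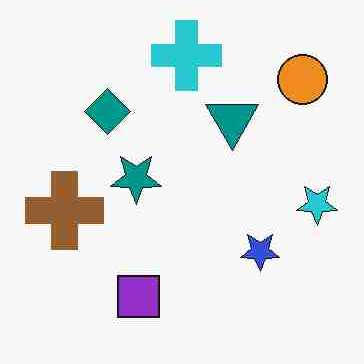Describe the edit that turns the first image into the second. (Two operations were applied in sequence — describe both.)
The second image is the first heavily JPEG-compressed with obvious blocking artifacts, then flipped vertically (top ↔ bottom).

Blocky 8×8 compression artifacts appear around shape edges and the flat background shows ringing — characteristic JPEG degradation. The cyan cross is in the bottom of the first image and the top of the second — shapes on opposite sides of the horizontal midline have swapped in a mirror flip.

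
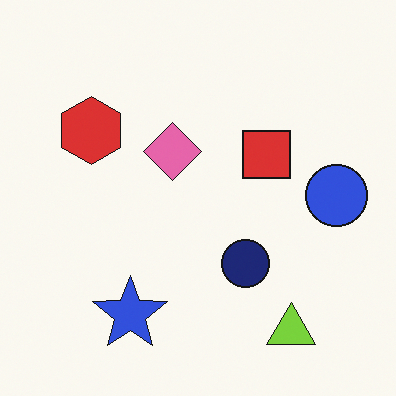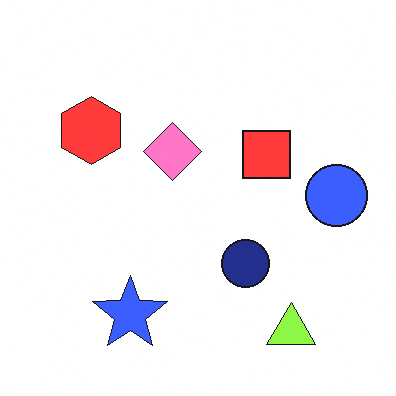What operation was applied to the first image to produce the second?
It was slightly brightened.

Every pixel — background and shapes alike — is uniformly brightened.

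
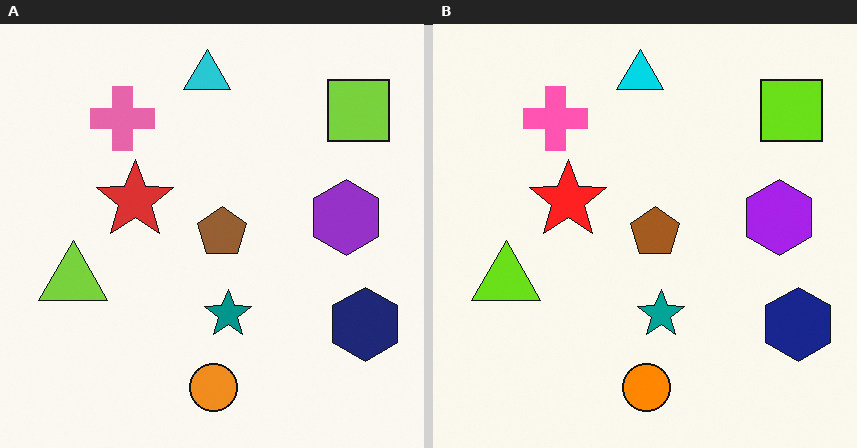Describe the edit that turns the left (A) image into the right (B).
The image was slightly oversaturated.

All colors are more vivid — a global saturation change.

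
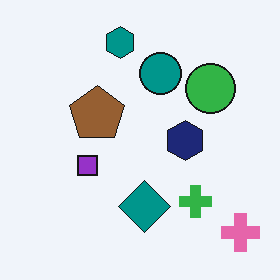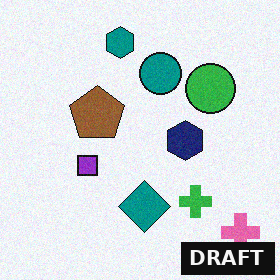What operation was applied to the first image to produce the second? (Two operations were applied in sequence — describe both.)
This is the original image degraded with a light layer of grain, then watermarked with the text "DRAFT" in the lower-right corner.

Random speckle covers the whole image, including the flat background. A dark label reading "DRAFT" appears in the lower-right corner.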